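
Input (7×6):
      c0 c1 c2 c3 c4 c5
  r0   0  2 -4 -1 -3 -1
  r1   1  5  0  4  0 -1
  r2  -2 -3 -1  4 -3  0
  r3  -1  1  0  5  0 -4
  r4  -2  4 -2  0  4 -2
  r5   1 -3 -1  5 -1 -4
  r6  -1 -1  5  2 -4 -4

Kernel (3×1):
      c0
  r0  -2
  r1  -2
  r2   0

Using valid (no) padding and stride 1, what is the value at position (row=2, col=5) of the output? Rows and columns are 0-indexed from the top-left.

The receptive field on the input at this output position is [0 / -4 / -2]. Elementwise product with the kernel and sum: 0·-2 + -4·-2.

8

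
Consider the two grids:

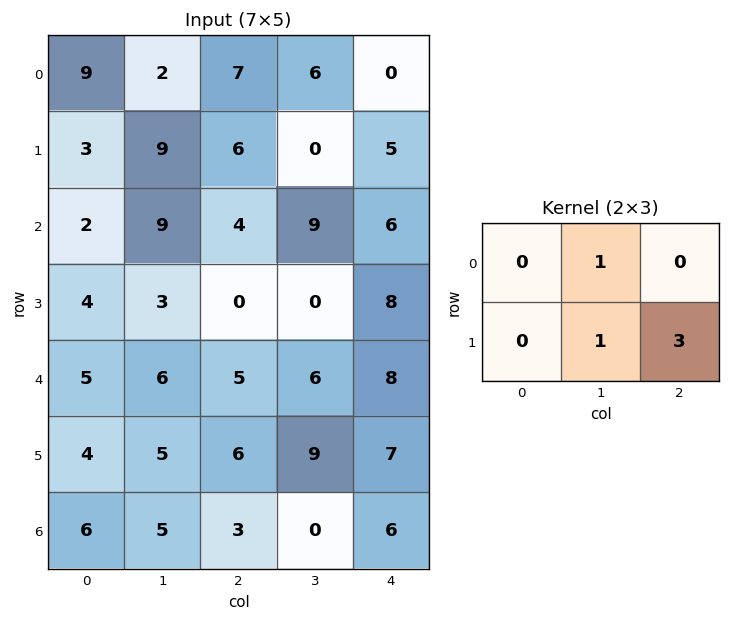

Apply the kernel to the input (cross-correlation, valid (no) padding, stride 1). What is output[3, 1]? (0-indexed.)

The receptive field on the input at this output position is [3 0 0 / 6 5 6]. Elementwise product with the kernel and sum: 0·1 + 5·1 + 6·3.

23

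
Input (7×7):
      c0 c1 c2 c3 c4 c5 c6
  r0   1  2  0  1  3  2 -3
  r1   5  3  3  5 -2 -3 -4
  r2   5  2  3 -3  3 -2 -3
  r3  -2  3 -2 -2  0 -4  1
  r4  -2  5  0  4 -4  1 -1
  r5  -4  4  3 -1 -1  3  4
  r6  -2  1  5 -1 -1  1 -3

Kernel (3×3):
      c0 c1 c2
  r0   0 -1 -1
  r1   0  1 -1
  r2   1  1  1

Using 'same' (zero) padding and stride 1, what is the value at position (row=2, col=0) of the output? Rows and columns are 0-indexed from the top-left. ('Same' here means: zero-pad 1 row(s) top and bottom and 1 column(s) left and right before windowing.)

The receptive field on the zero-padded input at this output position is [0 5 3 / 0 5 2 / 0 -2 3]. Elementwise product with the kernel and sum: 5·-1 + 3·-1 + 5·1 + 2·-1 + 0·1 + -2·1 + 3·1.

-4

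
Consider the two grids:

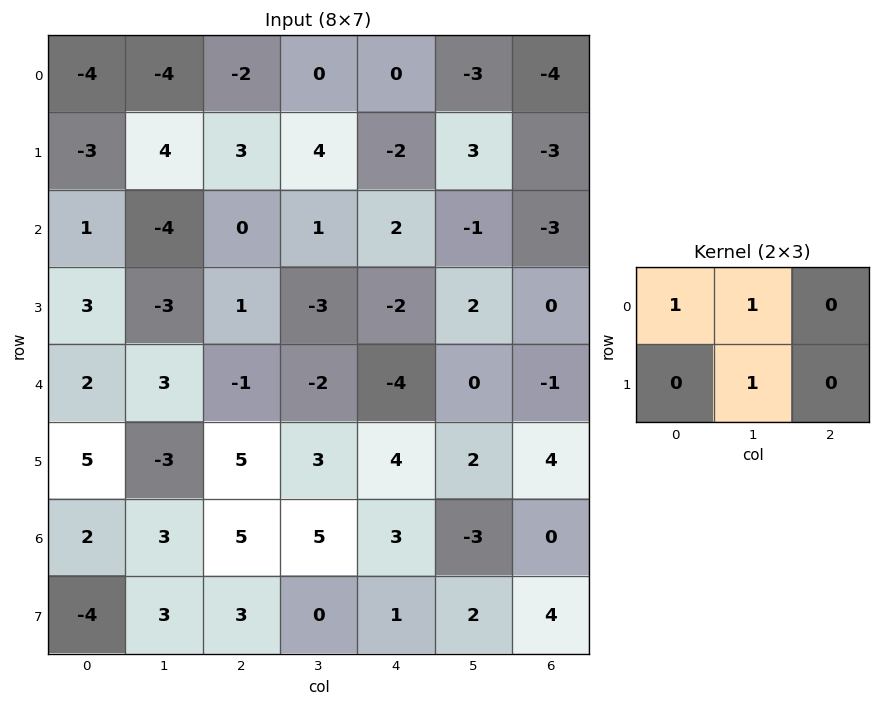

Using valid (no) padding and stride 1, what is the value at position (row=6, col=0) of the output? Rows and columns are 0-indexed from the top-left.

The receptive field on the input at this output position is [2 3 5 / -4 3 3]. Elementwise product with the kernel and sum: 2·1 + 3·1 + 3·1.

8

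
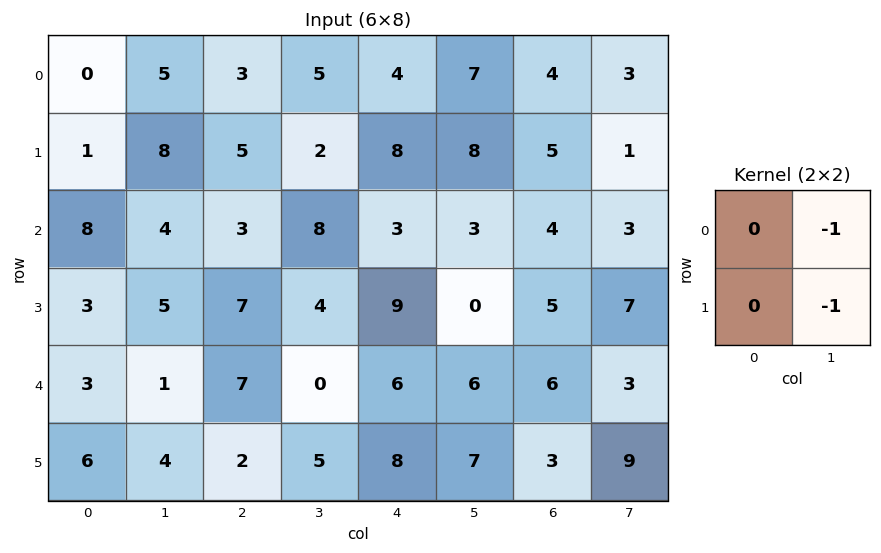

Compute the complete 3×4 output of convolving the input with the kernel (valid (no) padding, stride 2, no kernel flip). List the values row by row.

Output[0,0]: The receptive field on the input at this output position is [0 5 / 1 8]. Elementwise product with the kernel and sum: 5·-1 + 8·-1.
Output[0,1]: The receptive field on the input at this output position is [3 5 / 5 2]. Elementwise product with the kernel and sum: 5·-1 + 2·-1.

-13 -7 -15 -4
-9 -12 -3 -10
-5 -5 -13 -12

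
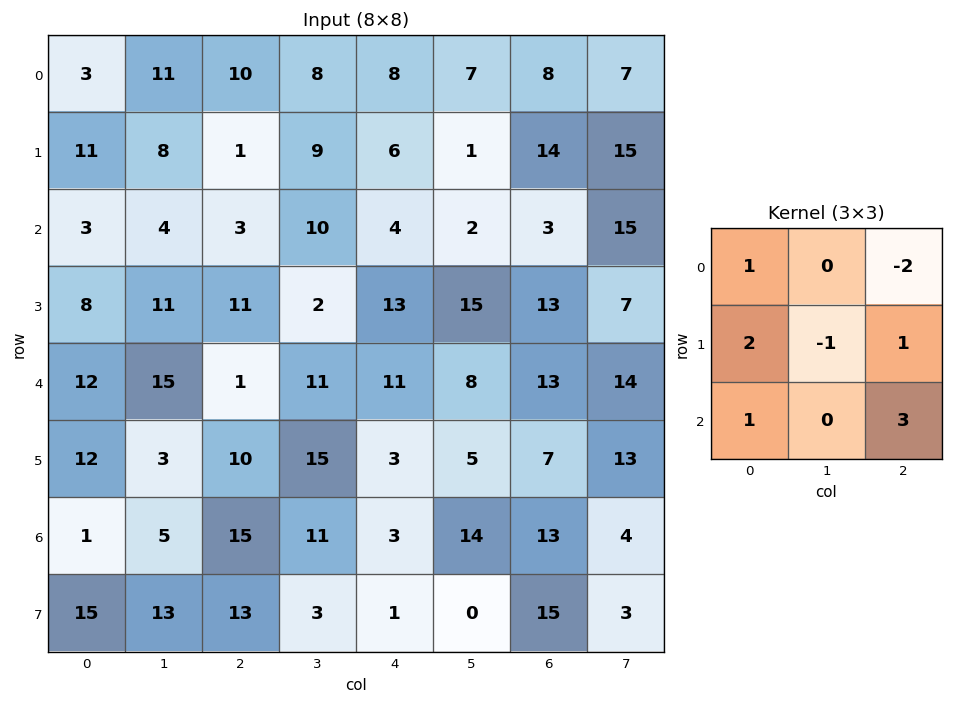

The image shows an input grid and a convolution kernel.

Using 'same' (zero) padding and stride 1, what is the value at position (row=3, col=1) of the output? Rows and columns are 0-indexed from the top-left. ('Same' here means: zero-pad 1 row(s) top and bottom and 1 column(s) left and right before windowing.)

28

The receptive field on the zero-padded input at this output position is [3 4 3 / 8 11 11 / 12 15 1]. Elementwise product with the kernel and sum: 3·1 + 3·-2 + 8·2 + 11·-1 + 11·1 + 12·1 + 1·3.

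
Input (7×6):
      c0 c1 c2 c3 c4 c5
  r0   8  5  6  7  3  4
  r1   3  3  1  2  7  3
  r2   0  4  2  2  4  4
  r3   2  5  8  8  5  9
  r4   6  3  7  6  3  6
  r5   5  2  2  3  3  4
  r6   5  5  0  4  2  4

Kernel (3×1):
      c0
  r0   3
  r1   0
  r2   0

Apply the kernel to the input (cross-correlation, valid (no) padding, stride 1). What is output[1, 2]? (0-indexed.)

3

The receptive field on the input at this output position is [1 / 2 / 8]. Elementwise product with the kernel and sum: 1·3.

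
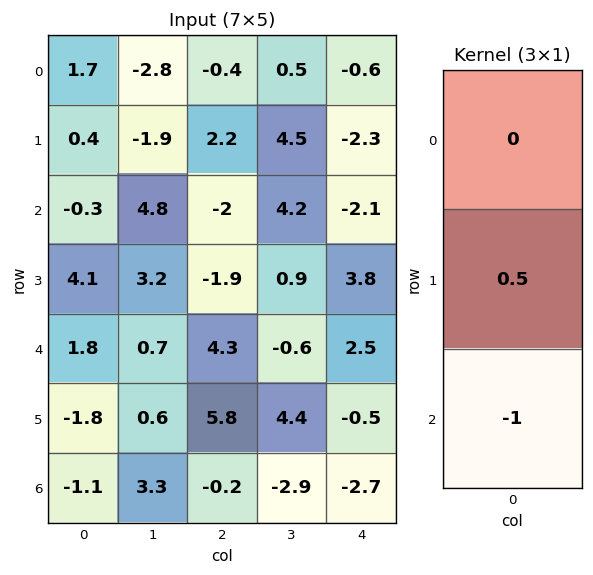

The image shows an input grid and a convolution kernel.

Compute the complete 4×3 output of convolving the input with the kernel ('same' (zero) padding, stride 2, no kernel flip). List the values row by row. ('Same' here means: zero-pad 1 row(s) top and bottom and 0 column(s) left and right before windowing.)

0.45 -2.4 2
-4.25 0.9 -4.85
2.7 -3.65 1.75
-0.55 -0.1 -1.35

Output[0,0]: The receptive field on the zero-padded input at this output position is [0 / 1.7 / 0.4]. Elementwise product with the kernel and sum: 1.7·0.5 + 0.4·-1.
Output[0,1]: The receptive field on the zero-padded input at this output position is [0 / -0.4 / 2.2]. Elementwise product with the kernel and sum: -0.4·0.5 + 2.2·-1.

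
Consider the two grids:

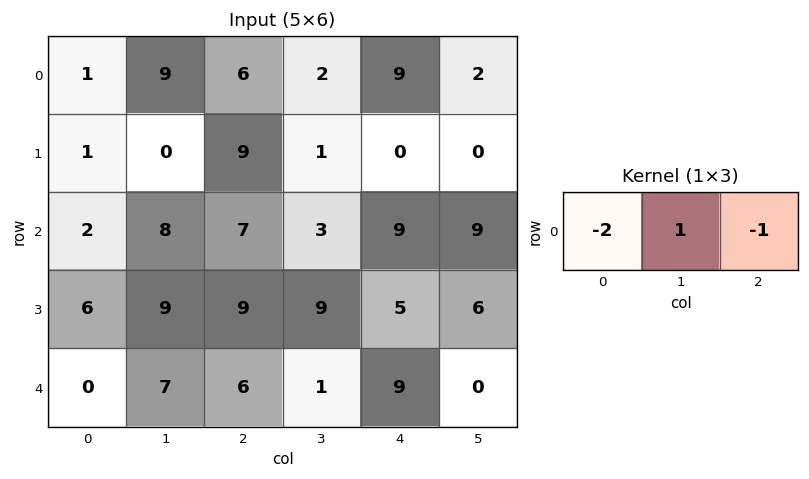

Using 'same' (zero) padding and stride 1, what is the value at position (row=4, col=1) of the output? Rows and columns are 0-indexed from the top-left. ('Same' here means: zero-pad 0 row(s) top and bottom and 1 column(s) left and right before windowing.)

1

The receptive field on the zero-padded input at this output position is [0 7 6]. Elementwise product with the kernel and sum: 0·-2 + 7·1 + 6·-1.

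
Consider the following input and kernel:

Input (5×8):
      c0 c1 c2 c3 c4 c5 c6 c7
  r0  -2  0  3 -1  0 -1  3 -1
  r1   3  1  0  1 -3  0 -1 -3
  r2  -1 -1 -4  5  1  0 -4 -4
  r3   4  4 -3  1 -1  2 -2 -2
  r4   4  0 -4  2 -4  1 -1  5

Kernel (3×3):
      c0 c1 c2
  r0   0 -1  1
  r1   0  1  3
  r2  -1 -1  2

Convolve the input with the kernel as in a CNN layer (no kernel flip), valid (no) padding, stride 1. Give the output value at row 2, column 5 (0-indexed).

The receptive field on the input at this output position is [0 -4 -4 / 2 -2 -2 / 1 -1 5]. Elementwise product with the kernel and sum: -4·-1 + -4·1 + -2·1 + -2·3 + 1·-1 + -1·-1 + 5·2.

2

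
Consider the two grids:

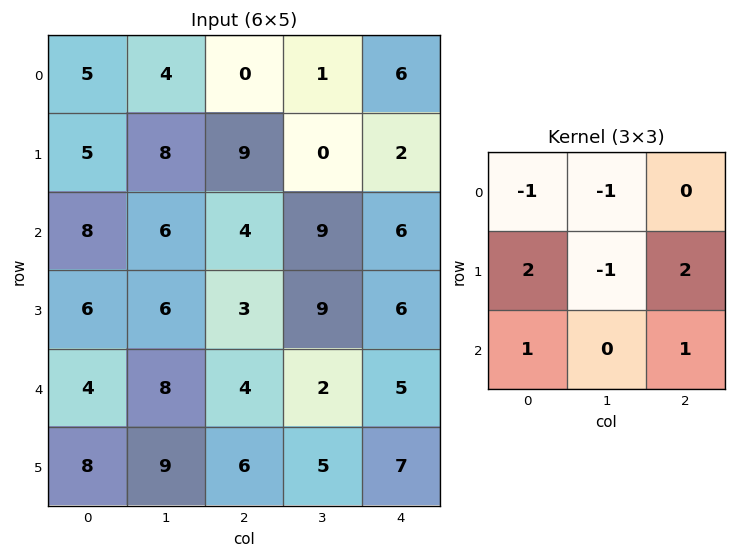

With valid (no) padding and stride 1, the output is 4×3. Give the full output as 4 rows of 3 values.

23 18 31
14 24 11
6 27 5
10 21 17

Output[0,0]: The receptive field on the input at this output position is [5 4 0 / 5 8 9 / 8 6 4]. Elementwise product with the kernel and sum: 5·-1 + 4·-1 + 5·2 + 8·-1 + 9·2 + 8·1 + 4·1.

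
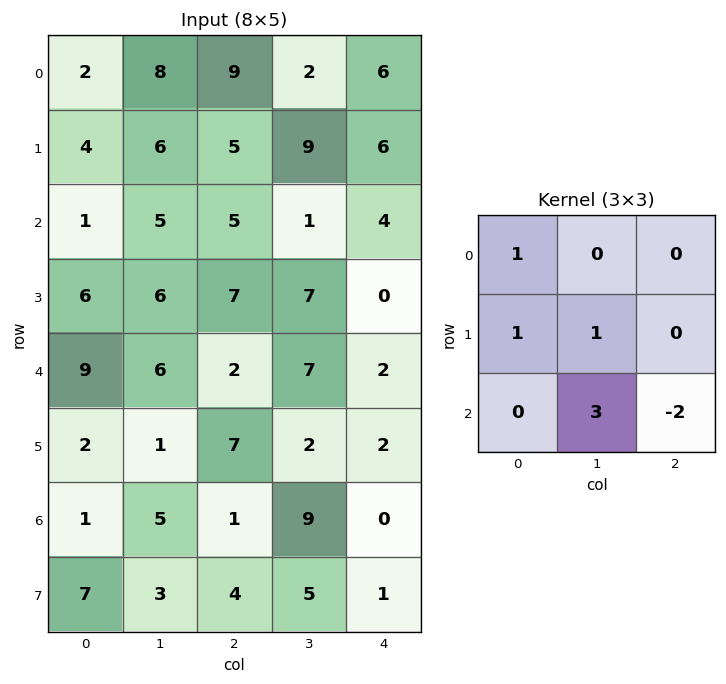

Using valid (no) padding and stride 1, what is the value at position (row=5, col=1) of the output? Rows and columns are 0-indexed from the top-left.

The receptive field on the input at this output position is [1 7 2 / 5 1 9 / 3 4 5]. Elementwise product with the kernel and sum: 1·1 + 5·1 + 1·1 + 4·3 + 5·-2.

9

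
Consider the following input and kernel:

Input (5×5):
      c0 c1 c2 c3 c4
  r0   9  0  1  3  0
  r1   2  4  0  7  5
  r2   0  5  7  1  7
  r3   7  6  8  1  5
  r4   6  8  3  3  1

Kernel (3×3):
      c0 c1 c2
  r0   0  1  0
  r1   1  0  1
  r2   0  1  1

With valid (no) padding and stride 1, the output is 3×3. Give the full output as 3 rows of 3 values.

Output[0,0]: The receptive field on the input at this output position is [9 0 1 / 2 4 0 / 0 5 7]. Elementwise product with the kernel and sum: 0·1 + 2·1 + 0·1 + 5·1 + 7·1.

14 20 16
25 15 27
31 20 18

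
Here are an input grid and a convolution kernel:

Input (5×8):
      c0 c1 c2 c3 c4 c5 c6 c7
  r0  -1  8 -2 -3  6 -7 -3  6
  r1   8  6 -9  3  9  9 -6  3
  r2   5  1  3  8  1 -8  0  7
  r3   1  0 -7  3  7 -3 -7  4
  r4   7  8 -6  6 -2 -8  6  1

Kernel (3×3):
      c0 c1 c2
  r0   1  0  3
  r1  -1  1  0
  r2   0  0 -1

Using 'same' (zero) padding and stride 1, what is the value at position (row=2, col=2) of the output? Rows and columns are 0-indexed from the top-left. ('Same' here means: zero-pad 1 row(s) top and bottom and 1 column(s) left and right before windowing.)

The receptive field on the zero-padded input at this output position is [6 -9 3 / 1 3 8 / 0 -7 3]. Elementwise product with the kernel and sum: 6·1 + 3·3 + 1·-1 + 3·1 + 3·-1.

14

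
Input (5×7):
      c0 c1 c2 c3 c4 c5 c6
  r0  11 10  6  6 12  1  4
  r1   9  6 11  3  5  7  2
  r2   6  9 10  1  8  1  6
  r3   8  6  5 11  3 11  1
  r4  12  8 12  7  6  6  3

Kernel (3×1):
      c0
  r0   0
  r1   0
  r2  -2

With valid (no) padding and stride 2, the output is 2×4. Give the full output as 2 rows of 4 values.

-12 -20 -16 -12
-24 -24 -12 -6

Output[0,0]: The receptive field on the input at this output position is [11 / 9 / 6]. Elementwise product with the kernel and sum: 6·-2.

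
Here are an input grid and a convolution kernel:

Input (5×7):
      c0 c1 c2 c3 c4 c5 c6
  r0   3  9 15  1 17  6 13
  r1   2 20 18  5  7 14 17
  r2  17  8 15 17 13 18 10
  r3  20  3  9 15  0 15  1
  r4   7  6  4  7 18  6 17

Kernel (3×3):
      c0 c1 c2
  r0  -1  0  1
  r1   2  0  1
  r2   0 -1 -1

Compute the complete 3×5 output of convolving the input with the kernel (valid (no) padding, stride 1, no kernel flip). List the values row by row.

11 5 15 -2 -1
53 -6 17 46 30
37 19 -9 22 -25

Output[0,0]: The receptive field on the input at this output position is [3 9 15 / 2 20 18 / 17 8 15]. Elementwise product with the kernel and sum: 3·-1 + 15·1 + 2·2 + 18·1 + 8·-1 + 15·-1.
Output[0,1]: The receptive field on the input at this output position is [9 15 1 / 20 18 5 / 8 15 17]. Elementwise product with the kernel and sum: 9·-1 + 1·1 + 20·2 + 5·1 + 15·-1 + 17·-1.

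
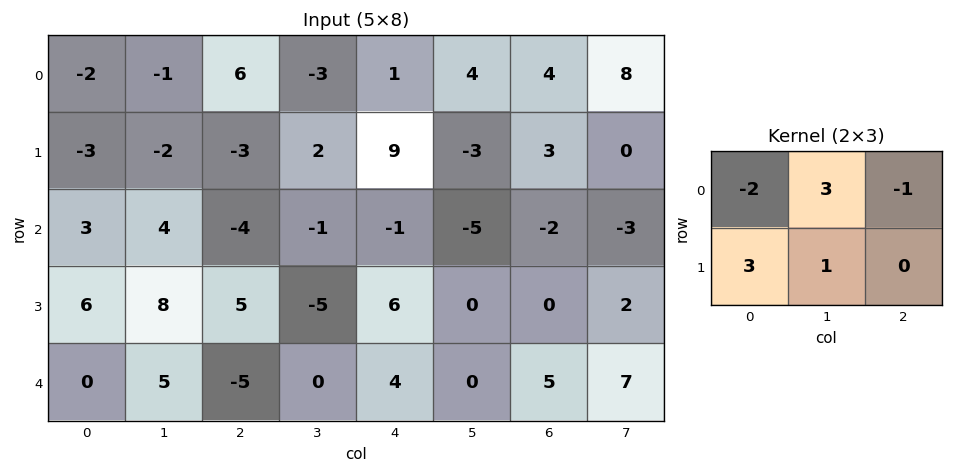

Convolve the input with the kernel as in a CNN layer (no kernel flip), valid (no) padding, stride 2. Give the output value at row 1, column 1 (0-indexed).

16

The receptive field on the input at this output position is [-4 -1 -1 / 5 -5 6]. Elementwise product with the kernel and sum: -4·-2 + -1·3 + -1·-1 + 5·3 + -5·1.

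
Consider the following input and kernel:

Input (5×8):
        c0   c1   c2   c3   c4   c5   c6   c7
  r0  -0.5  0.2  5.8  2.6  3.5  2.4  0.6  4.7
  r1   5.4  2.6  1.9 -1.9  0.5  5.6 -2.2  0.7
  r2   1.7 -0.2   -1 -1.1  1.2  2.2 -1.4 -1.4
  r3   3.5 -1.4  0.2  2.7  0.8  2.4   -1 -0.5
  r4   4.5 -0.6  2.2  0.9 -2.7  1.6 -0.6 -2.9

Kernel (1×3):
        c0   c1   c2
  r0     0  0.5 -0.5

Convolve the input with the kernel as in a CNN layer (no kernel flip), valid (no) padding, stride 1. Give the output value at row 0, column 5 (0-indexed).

-2.05

The receptive field on the input at this output position is [2.4 0.6 4.7]. Elementwise product with the kernel and sum: 0.6·0.5 + 4.7·-0.5.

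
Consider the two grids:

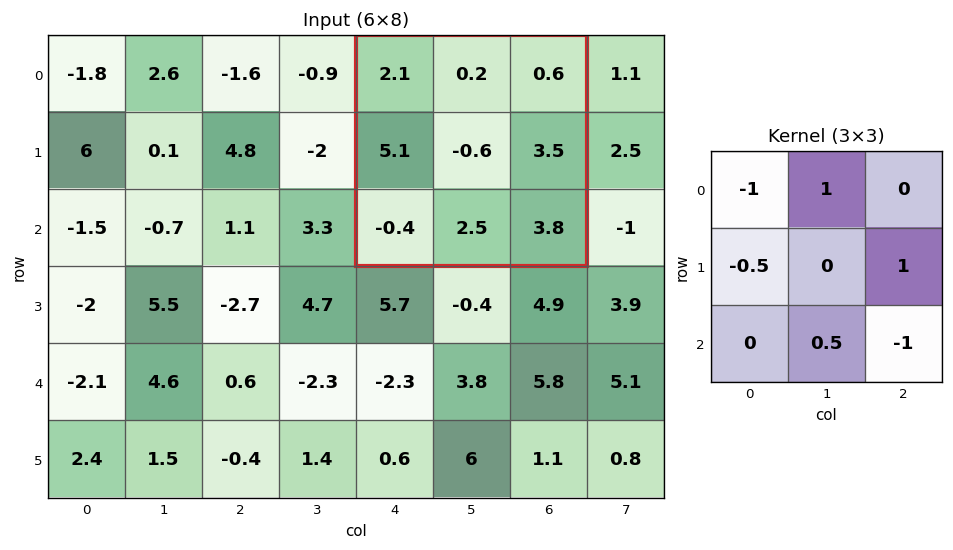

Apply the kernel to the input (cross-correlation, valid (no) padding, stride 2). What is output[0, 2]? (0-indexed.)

The receptive field on the input at this output position is [2.1 0.2 0.6 / 5.1 -0.6 3.5 / -0.4 2.5 3.8]. Elementwise product with the kernel and sum: 2.1·-1 + 0.2·1 + 5.1·-0.5 + 3.5·1 + 2.5·0.5 + 3.8·-1.

-3.5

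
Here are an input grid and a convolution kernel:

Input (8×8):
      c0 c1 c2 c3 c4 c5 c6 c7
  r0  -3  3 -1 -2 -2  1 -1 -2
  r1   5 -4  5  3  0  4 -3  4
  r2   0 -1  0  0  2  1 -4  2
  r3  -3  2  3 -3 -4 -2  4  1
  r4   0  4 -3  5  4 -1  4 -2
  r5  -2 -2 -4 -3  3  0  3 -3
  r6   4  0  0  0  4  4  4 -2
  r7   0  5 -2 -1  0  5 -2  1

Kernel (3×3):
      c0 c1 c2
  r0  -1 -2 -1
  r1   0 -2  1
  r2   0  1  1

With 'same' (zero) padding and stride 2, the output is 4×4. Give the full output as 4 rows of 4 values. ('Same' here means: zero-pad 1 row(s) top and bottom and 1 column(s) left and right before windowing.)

Output[0,0]: The receptive field on the zero-padded input at this output position is [0 0 0 / 0 -3 3 / 0 5 -4]. Elementwise product with the kernel and sum: 0·-1 + 0·-2 + 0·-1 + -3·-2 + 3·1 + 5·1 + -4·1.
Output[0,1]: The receptive field on the zero-padded input at this output position is [0 0 0 / 3 -1 -2 / -4 5 3]. Elementwise product with the kernel and sum: 0·-1 + 0·-2 + 0·-1 + -1·-2 + -2·1 + 5·1 + 3·1.

10 8 9 1
-8 -9 -16 13
4 -1 7 -17
3 10 -2 -14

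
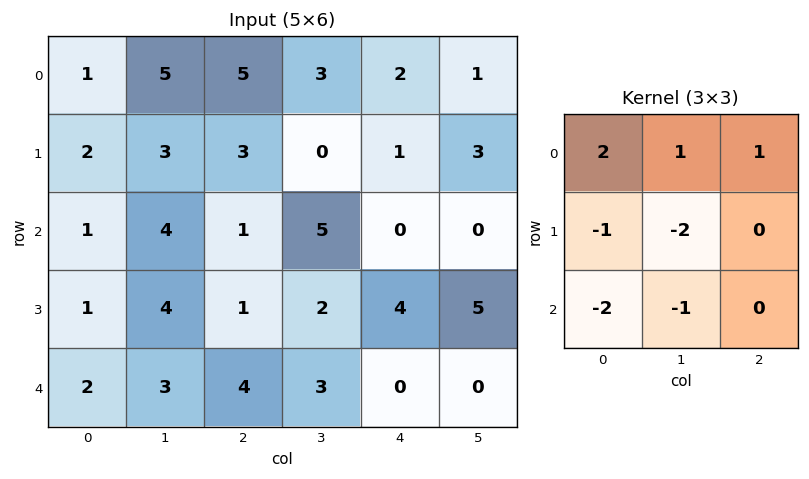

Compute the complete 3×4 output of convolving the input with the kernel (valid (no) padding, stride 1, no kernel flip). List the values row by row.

Output[0,0]: The receptive field on the input at this output position is [1 5 5 / 2 3 3 / 1 4 1]. Elementwise product with the kernel and sum: 1·2 + 5·1 + 5·1 + 2·-1 + 3·-2 + 1·-2 + 4·-1.

-2 0 5 -3
-5 -6 -8 -9
-9 -2 -9 -6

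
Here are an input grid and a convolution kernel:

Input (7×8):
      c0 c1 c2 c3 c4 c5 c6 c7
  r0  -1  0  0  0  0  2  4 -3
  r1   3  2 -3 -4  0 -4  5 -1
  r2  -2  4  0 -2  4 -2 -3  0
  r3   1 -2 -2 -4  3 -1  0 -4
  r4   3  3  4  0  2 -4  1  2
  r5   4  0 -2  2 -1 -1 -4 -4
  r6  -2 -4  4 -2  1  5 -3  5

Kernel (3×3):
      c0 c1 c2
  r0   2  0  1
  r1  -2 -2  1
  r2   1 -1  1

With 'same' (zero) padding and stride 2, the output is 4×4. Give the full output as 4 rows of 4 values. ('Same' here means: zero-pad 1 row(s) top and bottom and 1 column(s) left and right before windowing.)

1 1 -6 -25
7 -14 -26 -4
-9 -18 -15 1
0 0 10 -5

Output[0,0]: The receptive field on the zero-padded input at this output position is [0 0 0 / 0 -1 0 / 0 3 2]. Elementwise product with the kernel and sum: 0·2 + 0·1 + 0·-2 + -1·-2 + 0·1 + 0·1 + 3·-1 + 2·1.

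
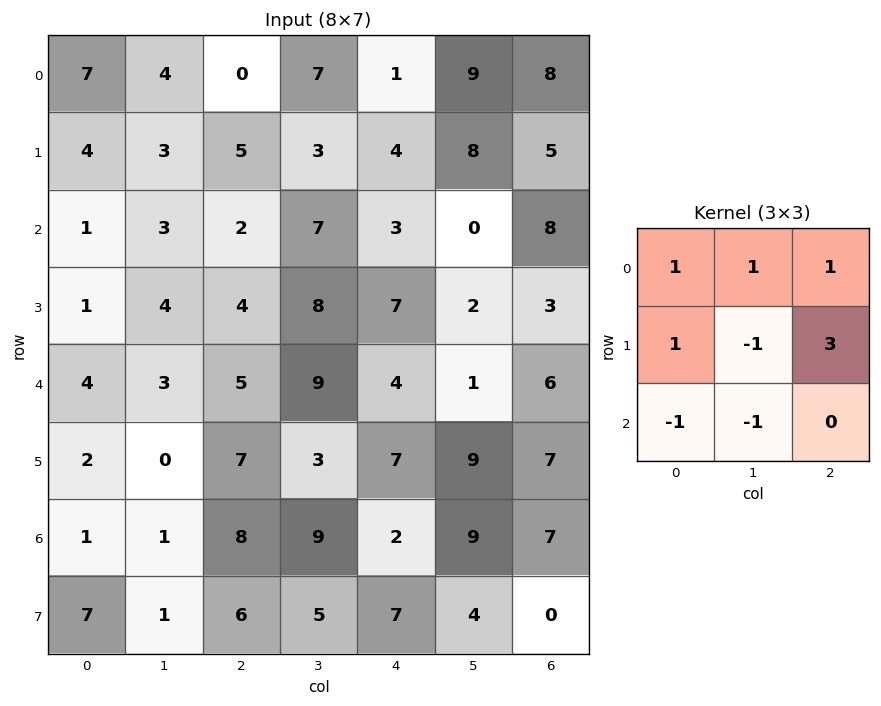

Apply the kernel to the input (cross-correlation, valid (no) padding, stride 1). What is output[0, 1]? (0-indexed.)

The receptive field on the input at this output position is [4 0 7 / 3 5 3 / 3 2 7]. Elementwise product with the kernel and sum: 4·1 + 0·1 + 7·1 + 3·1 + 5·-1 + 3·3 + 3·-1 + 2·-1.

13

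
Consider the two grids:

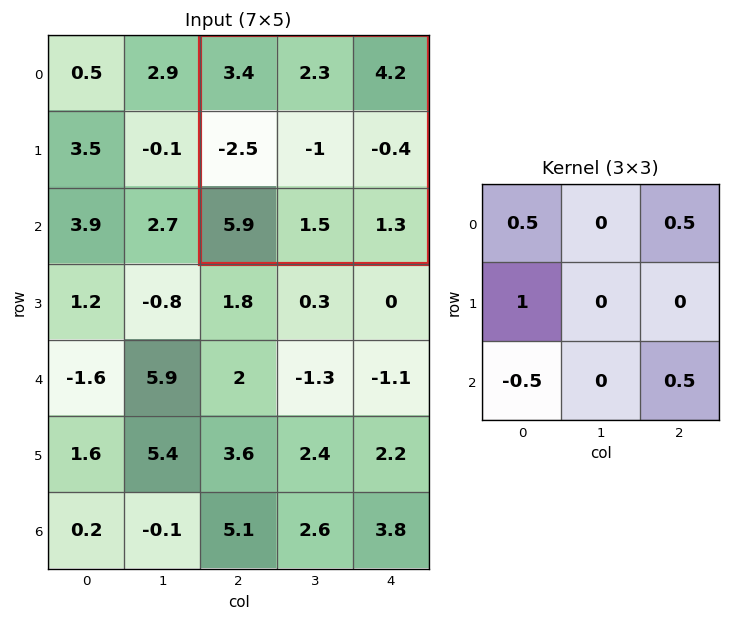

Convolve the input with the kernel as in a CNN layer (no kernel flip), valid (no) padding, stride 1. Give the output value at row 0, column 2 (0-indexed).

-1

The receptive field on the input at this output position is [3.4 2.3 4.2 / -2.5 -1 -0.4 / 5.9 1.5 1.3]. Elementwise product with the kernel and sum: 3.4·0.5 + 4.2·0.5 + -2.5·1 + 5.9·-0.5 + 1.3·0.5.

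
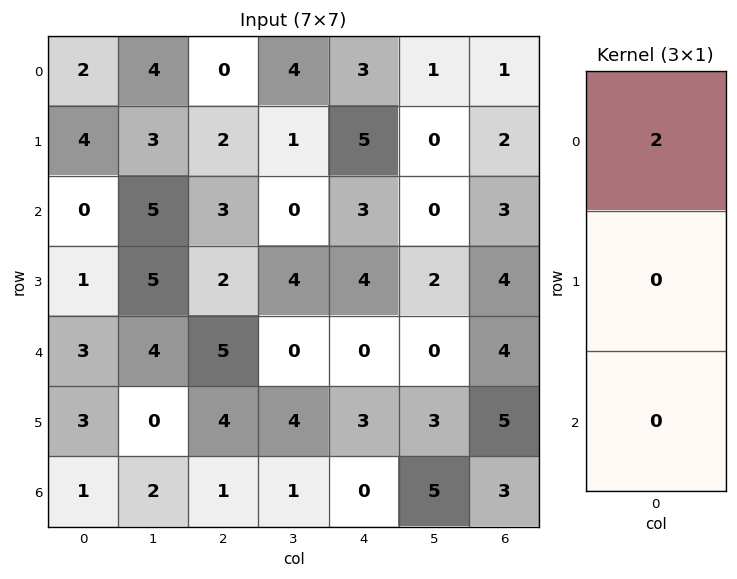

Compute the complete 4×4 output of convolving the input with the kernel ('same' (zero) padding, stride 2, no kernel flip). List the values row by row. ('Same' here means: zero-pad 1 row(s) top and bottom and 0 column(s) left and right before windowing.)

0 0 0 0
8 4 10 4
2 4 8 8
6 8 6 10

Output[0,0]: The receptive field on the zero-padded input at this output position is [0 / 2 / 4]. Elementwise product with the kernel and sum: 0·2.
Output[0,1]: The receptive field on the zero-padded input at this output position is [0 / 0 / 2]. Elementwise product with the kernel and sum: 0·2.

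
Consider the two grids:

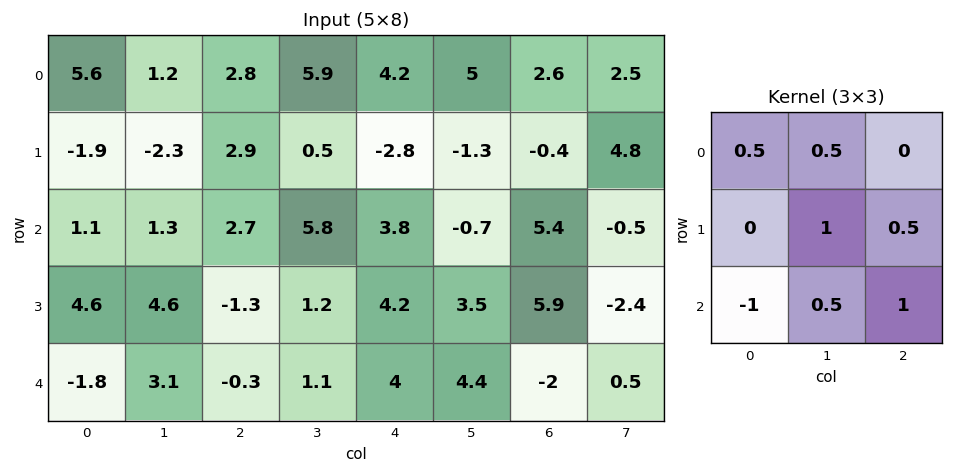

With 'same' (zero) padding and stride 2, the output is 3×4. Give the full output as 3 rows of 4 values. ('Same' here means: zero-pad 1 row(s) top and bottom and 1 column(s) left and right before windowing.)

Output[0,0]: The receptive field on the zero-padded input at this output position is [0 0 0 / 0 5.6 1.2 / 0 -1.9 -2.3]. Elementwise product with the kernel and sum: 0·0.5 + 0·0.5 + 5.6·1 + 1.2·0.5 + 0·-1 + -1.9·0.5 + -2.3·1.
Output[0,1]: The receptive field on the zero-padded input at this output position is [0 0 0 / 1.2 2.8 5.9 / -2.3 2.9 0.5]. Elementwise product with the kernel and sum: 0·0.5 + 0·0.5 + 2.8·1 + 5.9·0.5 + -2.3·-1 + 2.9·0.5 + 0.5·1.

2.95 10 3.5 9.75
7.7 1.85 6.7 1.35
2.05 1.9 8.9 2.95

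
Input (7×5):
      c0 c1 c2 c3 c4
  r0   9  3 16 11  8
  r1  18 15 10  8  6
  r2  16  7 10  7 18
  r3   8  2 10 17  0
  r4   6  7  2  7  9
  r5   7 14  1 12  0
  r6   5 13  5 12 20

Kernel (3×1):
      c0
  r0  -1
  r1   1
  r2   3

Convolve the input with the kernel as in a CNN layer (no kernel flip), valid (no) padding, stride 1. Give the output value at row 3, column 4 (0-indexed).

9

The receptive field on the input at this output position is [0 / 9 / 0]. Elementwise product with the kernel and sum: 0·-1 + 9·1 + 0·3.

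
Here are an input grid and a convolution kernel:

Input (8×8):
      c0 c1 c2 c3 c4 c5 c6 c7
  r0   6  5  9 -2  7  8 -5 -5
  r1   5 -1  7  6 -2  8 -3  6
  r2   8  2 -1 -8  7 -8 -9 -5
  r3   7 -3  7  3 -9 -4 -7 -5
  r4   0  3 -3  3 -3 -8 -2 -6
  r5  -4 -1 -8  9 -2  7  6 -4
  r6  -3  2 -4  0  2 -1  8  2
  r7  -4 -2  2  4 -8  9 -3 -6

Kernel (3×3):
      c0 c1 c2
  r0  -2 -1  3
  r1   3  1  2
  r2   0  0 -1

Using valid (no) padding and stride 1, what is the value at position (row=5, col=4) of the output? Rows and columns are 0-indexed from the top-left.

The receptive field on the input at this output position is [-2 7 6 / 2 -1 8 / -8 9 -3]. Elementwise product with the kernel and sum: -2·-2 + 7·-1 + 6·3 + 2·3 + -1·1 + 8·2 + -3·-1.

39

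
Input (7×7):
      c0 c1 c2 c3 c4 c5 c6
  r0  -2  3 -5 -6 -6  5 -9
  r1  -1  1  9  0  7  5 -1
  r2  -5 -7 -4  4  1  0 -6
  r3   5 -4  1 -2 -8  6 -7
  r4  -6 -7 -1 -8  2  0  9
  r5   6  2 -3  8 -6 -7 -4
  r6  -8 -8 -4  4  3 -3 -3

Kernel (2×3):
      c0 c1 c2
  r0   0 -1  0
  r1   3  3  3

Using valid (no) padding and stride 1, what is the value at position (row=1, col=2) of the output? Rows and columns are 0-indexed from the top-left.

3

The receptive field on the input at this output position is [9 0 7 / -4 4 1]. Elementwise product with the kernel and sum: 0·-1 + -4·3 + 4·3 + 1·3.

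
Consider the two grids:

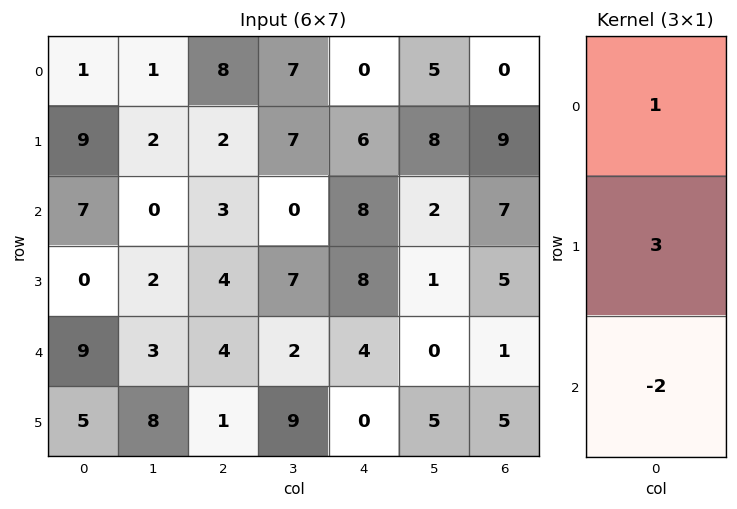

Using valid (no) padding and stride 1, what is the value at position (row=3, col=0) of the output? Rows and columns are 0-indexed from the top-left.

17

The receptive field on the input at this output position is [0 / 9 / 5]. Elementwise product with the kernel and sum: 0·1 + 9·3 + 5·-2.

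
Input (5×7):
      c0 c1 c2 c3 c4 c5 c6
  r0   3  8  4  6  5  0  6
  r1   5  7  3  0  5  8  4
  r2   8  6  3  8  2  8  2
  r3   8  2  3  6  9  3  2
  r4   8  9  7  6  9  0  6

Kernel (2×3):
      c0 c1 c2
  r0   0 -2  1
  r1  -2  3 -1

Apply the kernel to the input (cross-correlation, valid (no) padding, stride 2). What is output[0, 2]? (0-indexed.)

16

The receptive field on the input at this output position is [5 0 6 / 5 8 4]. Elementwise product with the kernel and sum: 0·-2 + 6·1 + 5·-2 + 8·3 + 4·-1.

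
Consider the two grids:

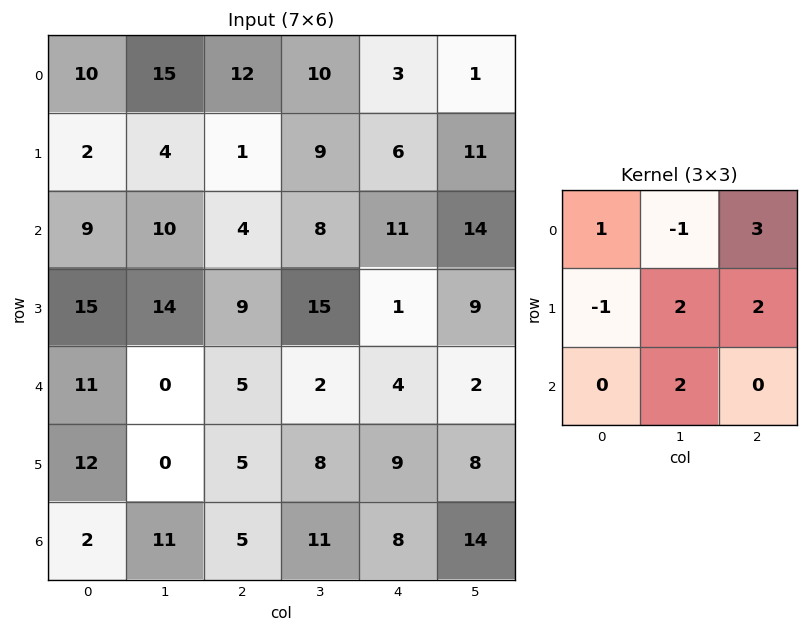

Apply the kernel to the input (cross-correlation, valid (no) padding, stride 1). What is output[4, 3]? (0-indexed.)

46

The receptive field on the input at this output position is [2 4 2 / 8 9 8 / 11 8 14]. Elementwise product with the kernel and sum: 2·1 + 4·-1 + 2·3 + 8·-1 + 9·2 + 8·2 + 8·2.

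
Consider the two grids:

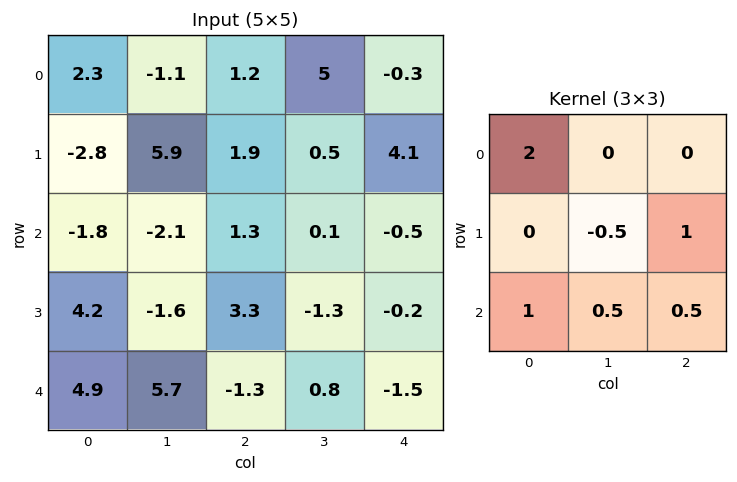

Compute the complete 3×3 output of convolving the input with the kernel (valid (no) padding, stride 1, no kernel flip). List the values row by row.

1.35 -4.05 7.35
1.8 10.65 5.8
7.6 -1.7 1.4

Output[0,0]: The receptive field on the input at this output position is [2.3 -1.1 1.2 / -2.8 5.9 1.9 / -1.8 -2.1 1.3]. Elementwise product with the kernel and sum: 2.3·2 + 5.9·-0.5 + 1.9·1 + -1.8·1 + -2.1·0.5 + 1.3·0.5.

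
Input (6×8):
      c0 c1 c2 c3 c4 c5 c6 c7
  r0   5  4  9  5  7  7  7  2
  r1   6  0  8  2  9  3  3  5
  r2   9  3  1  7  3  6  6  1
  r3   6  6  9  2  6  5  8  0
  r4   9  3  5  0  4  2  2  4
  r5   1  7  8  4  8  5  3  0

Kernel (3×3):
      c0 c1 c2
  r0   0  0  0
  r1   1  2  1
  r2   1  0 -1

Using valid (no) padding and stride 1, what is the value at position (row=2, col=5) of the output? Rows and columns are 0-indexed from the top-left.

The receptive field on the input at this output position is [6 6 1 / 5 8 0 / 2 2 4]. Elementwise product with the kernel and sum: 5·1 + 8·2 + 0·1 + 2·1 + 4·-1.

19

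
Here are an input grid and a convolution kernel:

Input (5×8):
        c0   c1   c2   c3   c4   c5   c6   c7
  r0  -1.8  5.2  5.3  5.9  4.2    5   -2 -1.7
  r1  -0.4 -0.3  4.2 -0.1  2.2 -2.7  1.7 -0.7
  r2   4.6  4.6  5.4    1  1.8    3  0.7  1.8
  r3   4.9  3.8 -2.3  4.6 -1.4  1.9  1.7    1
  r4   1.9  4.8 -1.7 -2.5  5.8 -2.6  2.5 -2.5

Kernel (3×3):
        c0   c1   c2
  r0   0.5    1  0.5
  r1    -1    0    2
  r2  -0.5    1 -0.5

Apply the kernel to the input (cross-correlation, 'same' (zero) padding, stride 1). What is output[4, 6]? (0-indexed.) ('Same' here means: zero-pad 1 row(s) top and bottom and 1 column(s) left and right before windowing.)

The receptive field on the zero-padded input at this output position is [1.9 1.7 1 / -2.6 2.5 -2.5 / 0 0 0]. Elementwise product with the kernel and sum: 1.9·0.5 + 1.7·1 + 1·0.5 + -2.6·-1 + -2.5·2 + 0·-0.5 + 0·1 + 0·-0.5.

0.75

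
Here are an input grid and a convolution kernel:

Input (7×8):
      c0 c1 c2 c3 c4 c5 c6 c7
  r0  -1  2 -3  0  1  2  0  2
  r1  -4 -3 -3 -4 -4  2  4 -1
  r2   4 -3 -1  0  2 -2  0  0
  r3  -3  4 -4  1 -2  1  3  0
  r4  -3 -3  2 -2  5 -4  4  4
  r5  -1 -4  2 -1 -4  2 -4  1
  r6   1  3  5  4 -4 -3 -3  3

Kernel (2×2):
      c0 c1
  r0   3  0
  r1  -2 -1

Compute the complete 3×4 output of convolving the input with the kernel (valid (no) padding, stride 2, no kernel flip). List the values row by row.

8 1 9 -7
14 4 9 -6
-3 3 21 19

Output[0,0]: The receptive field on the input at this output position is [-1 2 / -4 -3]. Elementwise product with the kernel and sum: -1·3 + -4·-2 + -3·-1.
Output[0,1]: The receptive field on the input at this output position is [-3 0 / -3 -4]. Elementwise product with the kernel and sum: -3·3 + -3·-2 + -4·-1.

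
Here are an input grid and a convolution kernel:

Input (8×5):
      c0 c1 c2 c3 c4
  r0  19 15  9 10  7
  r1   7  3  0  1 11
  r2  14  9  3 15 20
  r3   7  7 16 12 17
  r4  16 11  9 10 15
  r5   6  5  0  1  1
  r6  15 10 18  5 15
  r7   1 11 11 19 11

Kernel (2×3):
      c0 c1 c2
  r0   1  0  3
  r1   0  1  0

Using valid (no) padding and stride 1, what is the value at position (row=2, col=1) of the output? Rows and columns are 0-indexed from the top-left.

The receptive field on the input at this output position is [9 3 15 / 7 16 12]. Elementwise product with the kernel and sum: 9·1 + 15·3 + 16·1.

70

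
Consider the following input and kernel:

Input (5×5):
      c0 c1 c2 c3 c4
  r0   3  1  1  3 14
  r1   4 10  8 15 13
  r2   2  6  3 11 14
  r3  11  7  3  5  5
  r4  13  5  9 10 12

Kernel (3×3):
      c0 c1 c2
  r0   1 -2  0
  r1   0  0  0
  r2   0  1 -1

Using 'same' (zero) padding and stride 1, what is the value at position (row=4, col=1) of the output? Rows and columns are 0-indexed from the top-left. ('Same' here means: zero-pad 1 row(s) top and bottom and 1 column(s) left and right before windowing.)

-3

The receptive field on the zero-padded input at this output position is [11 7 3 / 13 5 9 / 0 0 0]. Elementwise product with the kernel and sum: 11·1 + 7·-2 + 0·1 + 0·-1.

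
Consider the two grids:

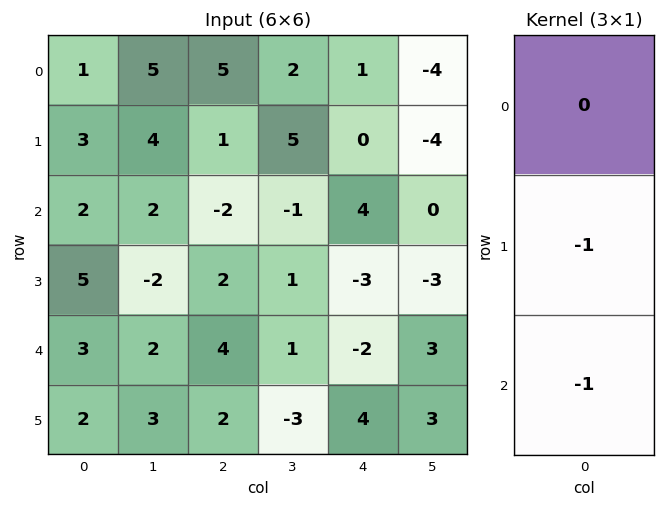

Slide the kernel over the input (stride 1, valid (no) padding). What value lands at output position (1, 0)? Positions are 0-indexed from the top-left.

The receptive field on the input at this output position is [3 / 2 / 5]. Elementwise product with the kernel and sum: 2·-1 + 5·-1.

-7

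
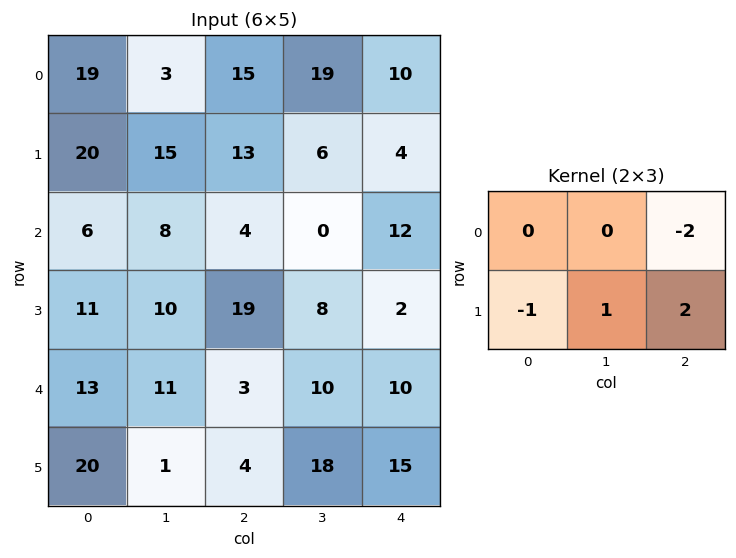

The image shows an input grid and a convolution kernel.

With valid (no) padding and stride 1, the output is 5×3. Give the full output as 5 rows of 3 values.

-9 -28 -19
-16 -16 12
29 25 -31
-34 -4 23
-17 19 24

Output[0,0]: The receptive field on the input at this output position is [19 3 15 / 20 15 13]. Elementwise product with the kernel and sum: 15·-2 + 20·-1 + 15·1 + 13·2.
Output[0,1]: The receptive field on the input at this output position is [3 15 19 / 15 13 6]. Elementwise product with the kernel and sum: 19·-2 + 15·-1 + 13·1 + 6·2.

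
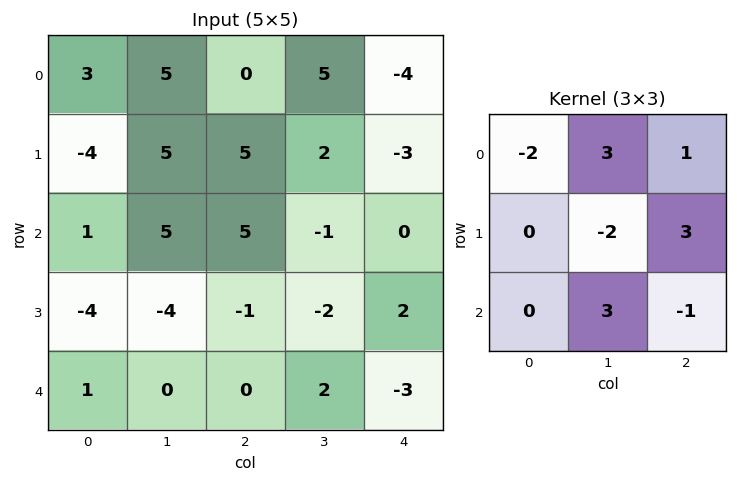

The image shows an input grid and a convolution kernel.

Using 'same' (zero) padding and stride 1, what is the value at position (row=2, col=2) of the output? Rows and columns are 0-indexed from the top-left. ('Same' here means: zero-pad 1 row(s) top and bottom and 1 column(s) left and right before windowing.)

-7

The receptive field on the zero-padded input at this output position is [5 5 2 / 5 5 -1 / -4 -1 -2]. Elementwise product with the kernel and sum: 5·-2 + 5·3 + 2·1 + 5·-2 + -1·3 + -1·3 + -2·-1.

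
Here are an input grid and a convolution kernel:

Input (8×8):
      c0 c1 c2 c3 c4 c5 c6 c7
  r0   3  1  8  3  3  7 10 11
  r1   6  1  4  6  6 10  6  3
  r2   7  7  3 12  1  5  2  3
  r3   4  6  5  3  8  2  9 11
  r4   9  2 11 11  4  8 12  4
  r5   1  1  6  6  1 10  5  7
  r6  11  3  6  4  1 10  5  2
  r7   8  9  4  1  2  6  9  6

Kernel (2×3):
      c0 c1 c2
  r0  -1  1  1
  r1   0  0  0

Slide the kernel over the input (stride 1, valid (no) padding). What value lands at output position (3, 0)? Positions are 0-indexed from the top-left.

The receptive field on the input at this output position is [4 6 5 / 9 2 11]. Elementwise product with the kernel and sum: 4·-1 + 6·1 + 5·1.

7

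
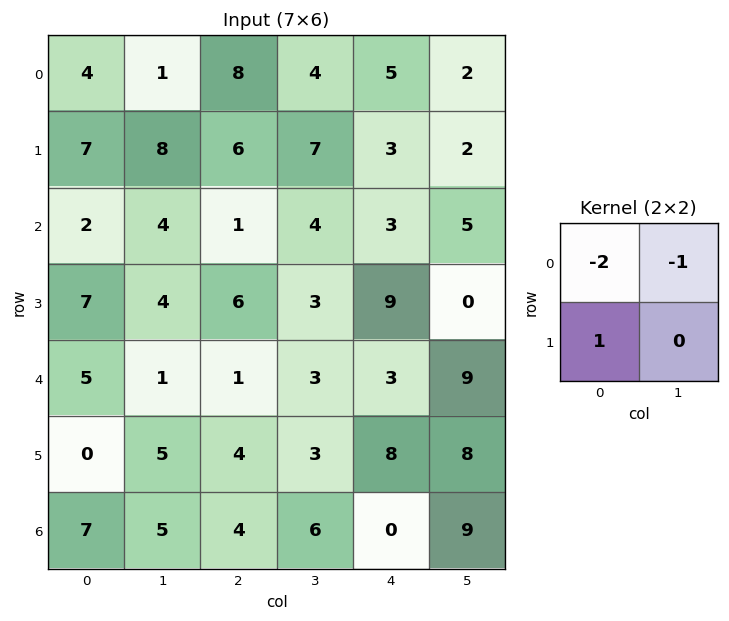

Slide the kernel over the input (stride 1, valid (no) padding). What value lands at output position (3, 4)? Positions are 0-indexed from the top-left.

-15

The receptive field on the input at this output position is [9 0 / 3 9]. Elementwise product with the kernel and sum: 9·-2 + 0·-1 + 3·1.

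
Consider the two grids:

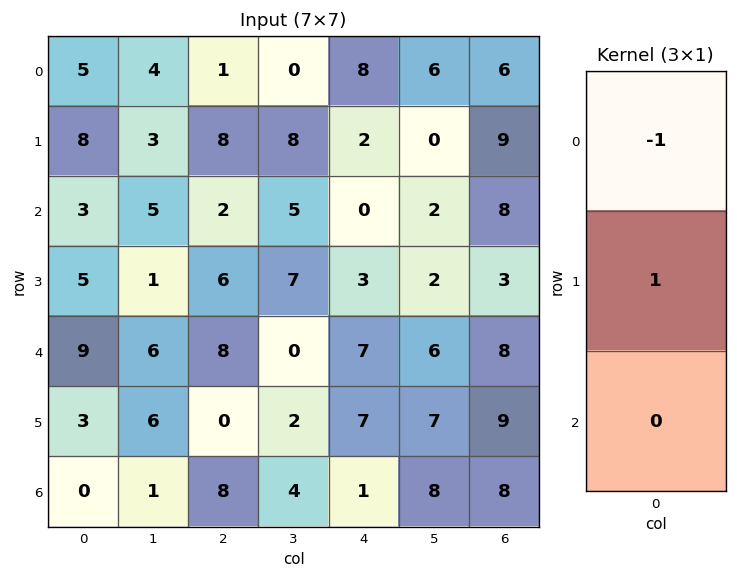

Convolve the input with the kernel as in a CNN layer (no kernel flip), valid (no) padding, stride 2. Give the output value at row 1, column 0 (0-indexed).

2

The receptive field on the input at this output position is [3 / 5 / 9]. Elementwise product with the kernel and sum: 3·-1 + 5·1.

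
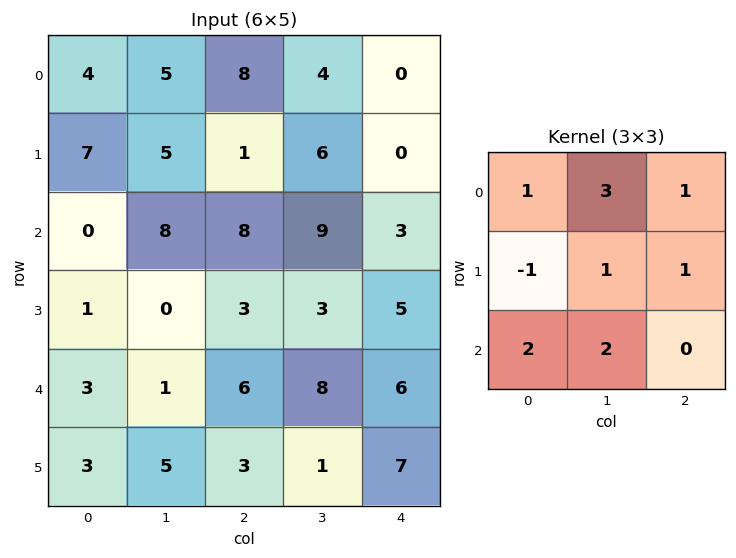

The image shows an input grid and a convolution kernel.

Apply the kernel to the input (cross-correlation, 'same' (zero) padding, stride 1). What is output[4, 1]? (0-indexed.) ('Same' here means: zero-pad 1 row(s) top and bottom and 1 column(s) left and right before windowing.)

24

The receptive field on the zero-padded input at this output position is [1 0 3 / 3 1 6 / 3 5 3]. Elementwise product with the kernel and sum: 1·1 + 0·3 + 3·1 + 3·-1 + 1·1 + 6·1 + 3·2 + 5·2.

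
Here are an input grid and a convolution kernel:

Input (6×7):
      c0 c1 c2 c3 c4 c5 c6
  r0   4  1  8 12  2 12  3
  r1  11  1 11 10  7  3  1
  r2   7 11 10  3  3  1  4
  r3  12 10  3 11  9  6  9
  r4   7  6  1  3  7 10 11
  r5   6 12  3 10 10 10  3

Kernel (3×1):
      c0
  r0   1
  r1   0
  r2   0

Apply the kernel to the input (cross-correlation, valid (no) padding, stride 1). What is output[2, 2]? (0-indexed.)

10

The receptive field on the input at this output position is [10 / 3 / 1]. Elementwise product with the kernel and sum: 10·1.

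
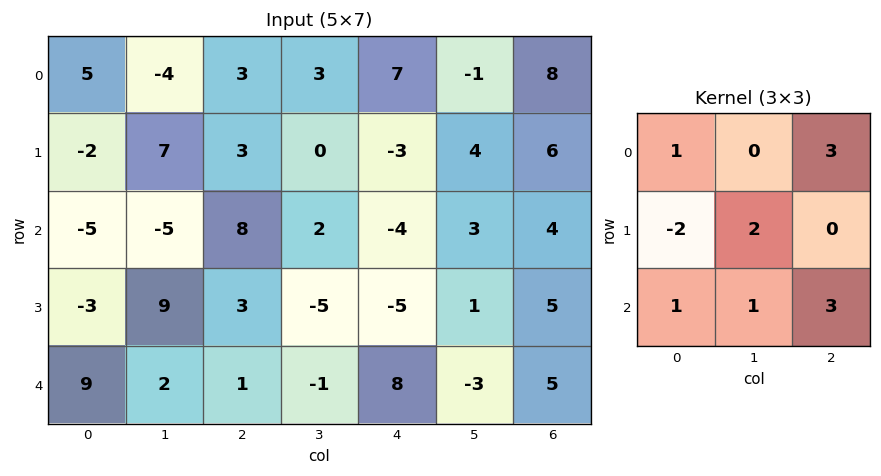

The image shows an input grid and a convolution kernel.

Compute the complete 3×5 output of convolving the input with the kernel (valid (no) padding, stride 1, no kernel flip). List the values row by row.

46 6 16 1 56
22 30 -35 -7 40
57 -11 4 9 40

Output[0,0]: The receptive field on the input at this output position is [5 -4 3 / -2 7 3 / -5 -5 8]. Elementwise product with the kernel and sum: 5·1 + 3·3 + -2·-2 + 7·2 + -5·1 + -5·1 + 8·3.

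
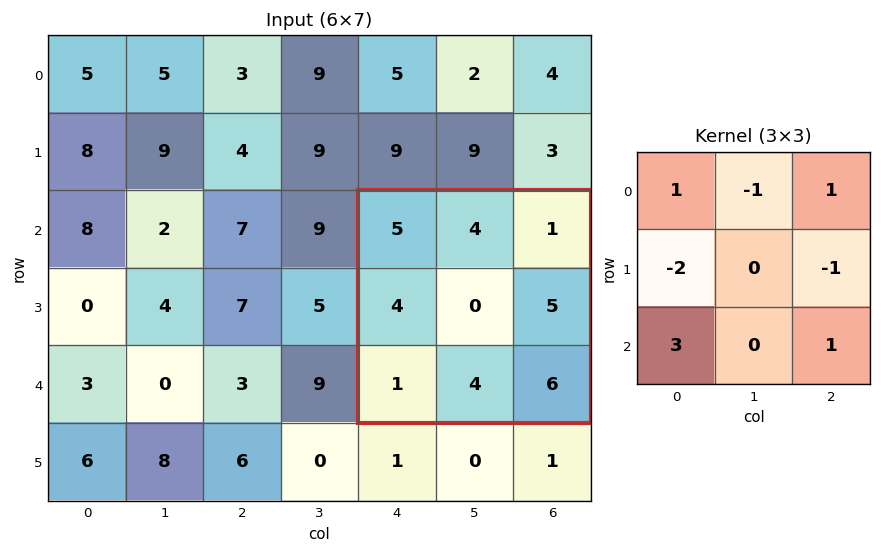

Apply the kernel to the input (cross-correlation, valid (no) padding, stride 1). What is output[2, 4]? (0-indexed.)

The receptive field on the input at this output position is [5 4 1 / 4 0 5 / 1 4 6]. Elementwise product with the kernel and sum: 5·1 + 4·-1 + 1·1 + 4·-2 + 5·-1 + 1·3 + 6·1.

-2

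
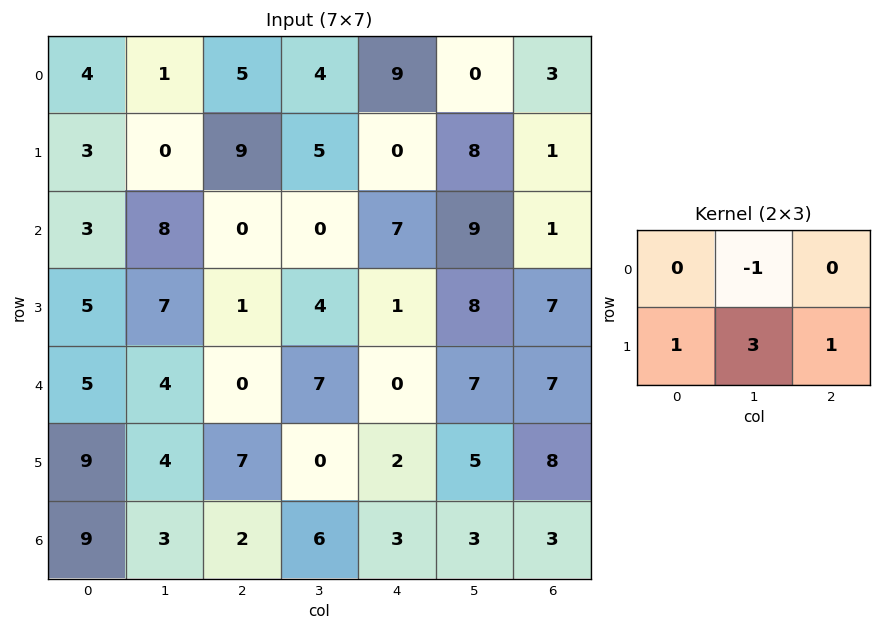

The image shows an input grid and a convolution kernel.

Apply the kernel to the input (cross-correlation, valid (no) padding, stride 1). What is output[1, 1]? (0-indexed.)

The receptive field on the input at this output position is [0 9 5 / 8 0 0]. Elementwise product with the kernel and sum: 9·-1 + 8·1 + 0·3 + 0·1.

-1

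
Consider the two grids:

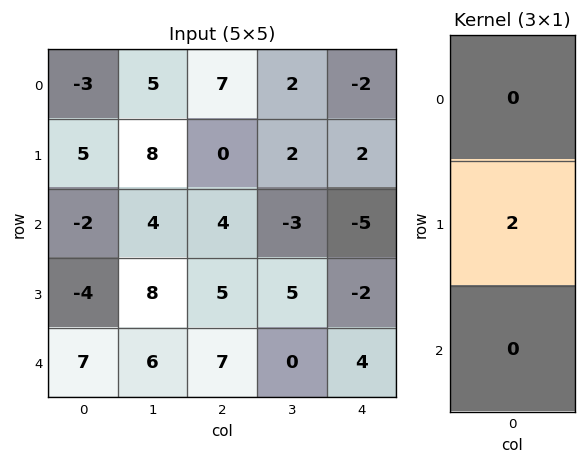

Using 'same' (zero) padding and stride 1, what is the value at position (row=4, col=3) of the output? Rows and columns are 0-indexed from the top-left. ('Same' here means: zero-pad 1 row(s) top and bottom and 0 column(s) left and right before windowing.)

0

The receptive field on the zero-padded input at this output position is [5 / 0 / 0]. Elementwise product with the kernel and sum: 0·2.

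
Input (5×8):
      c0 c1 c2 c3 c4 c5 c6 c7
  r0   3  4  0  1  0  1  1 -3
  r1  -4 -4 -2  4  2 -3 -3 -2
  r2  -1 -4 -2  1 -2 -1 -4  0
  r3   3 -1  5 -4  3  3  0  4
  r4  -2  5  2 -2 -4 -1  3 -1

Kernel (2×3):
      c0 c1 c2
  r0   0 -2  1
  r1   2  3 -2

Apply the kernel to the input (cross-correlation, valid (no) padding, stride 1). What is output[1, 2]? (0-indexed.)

-3

The receptive field on the input at this output position is [-2 4 2 / -2 1 -2]. Elementwise product with the kernel and sum: 4·-2 + 2·1 + -2·2 + 1·3 + -2·-2.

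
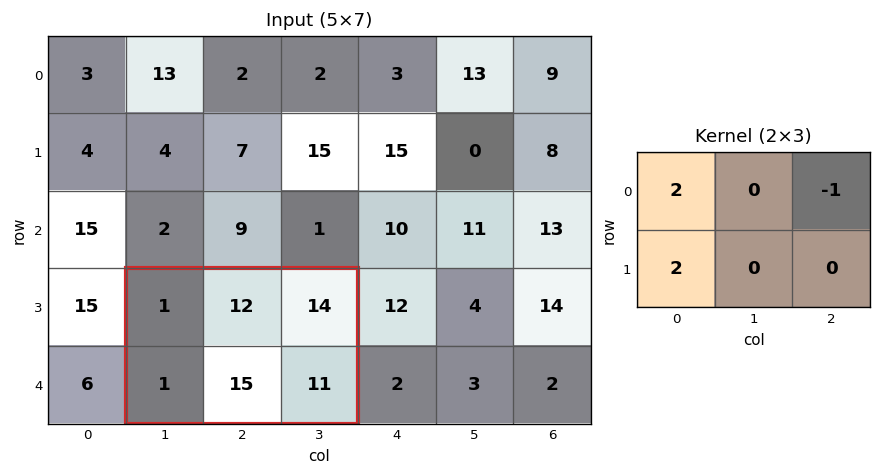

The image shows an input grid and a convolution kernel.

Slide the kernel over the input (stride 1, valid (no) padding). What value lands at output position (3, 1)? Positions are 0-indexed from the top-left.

-10

The receptive field on the input at this output position is [1 12 14 / 1 15 11]. Elementwise product with the kernel and sum: 1·2 + 14·-1 + 1·2.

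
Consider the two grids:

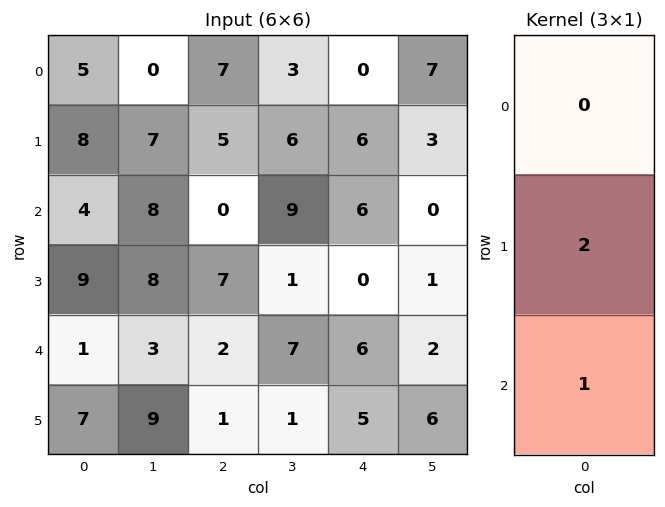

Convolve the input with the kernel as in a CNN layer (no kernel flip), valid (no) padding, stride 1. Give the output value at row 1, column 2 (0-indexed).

7

The receptive field on the input at this output position is [5 / 0 / 7]. Elementwise product with the kernel and sum: 0·2 + 7·1.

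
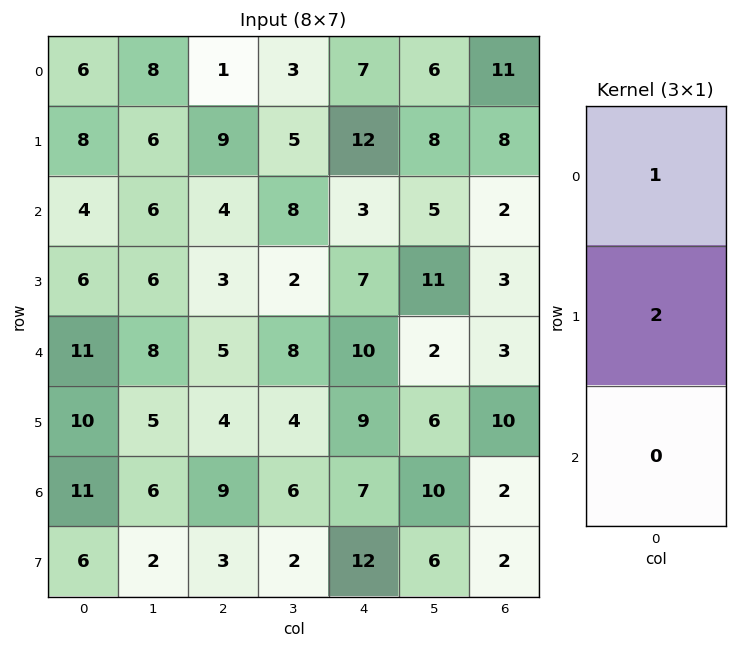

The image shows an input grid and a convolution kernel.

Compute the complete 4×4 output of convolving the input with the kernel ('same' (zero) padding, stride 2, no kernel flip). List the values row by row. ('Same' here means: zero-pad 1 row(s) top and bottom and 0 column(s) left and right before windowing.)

Output[0,0]: The receptive field on the zero-padded input at this output position is [0 / 6 / 8]. Elementwise product with the kernel and sum: 0·1 + 6·2.
Output[0,1]: The receptive field on the zero-padded input at this output position is [0 / 1 / 9]. Elementwise product with the kernel and sum: 0·1 + 1·2.

12 2 14 22
16 17 18 12
28 13 27 9
32 22 23 14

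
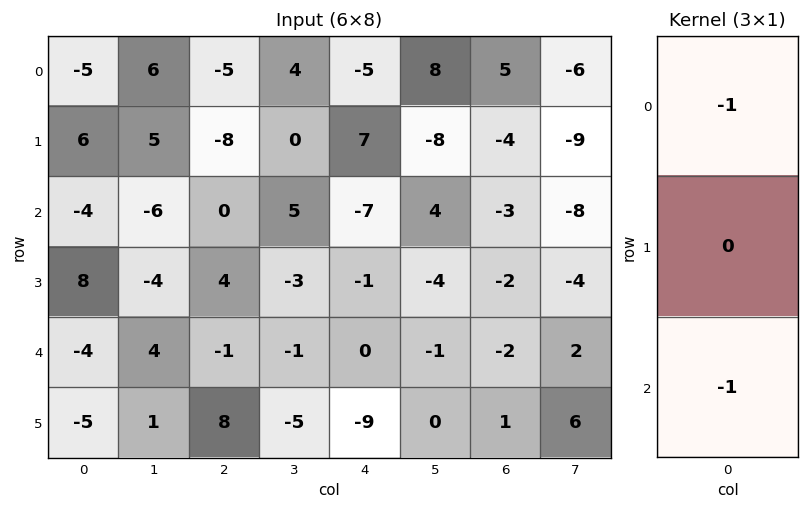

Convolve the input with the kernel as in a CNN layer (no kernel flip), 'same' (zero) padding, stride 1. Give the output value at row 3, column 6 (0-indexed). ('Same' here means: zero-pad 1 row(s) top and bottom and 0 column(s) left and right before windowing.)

The receptive field on the zero-padded input at this output position is [-3 / -2 / -2]. Elementwise product with the kernel and sum: -3·-1 + -2·-1.

5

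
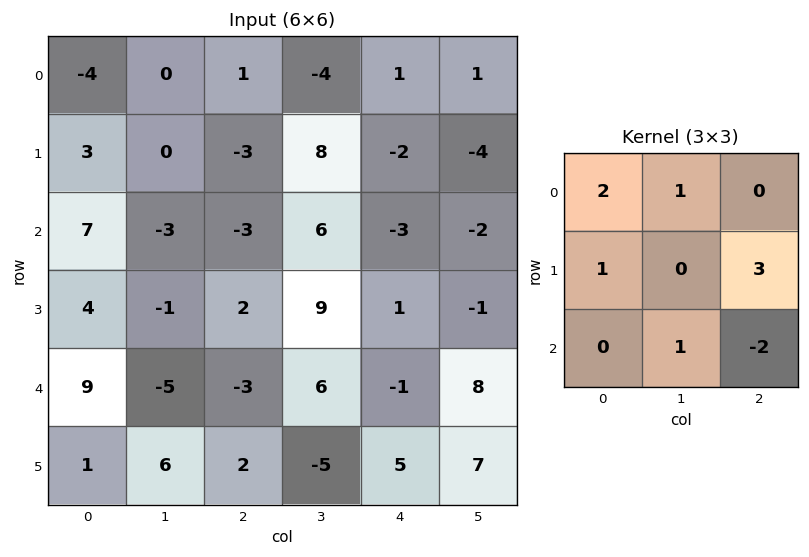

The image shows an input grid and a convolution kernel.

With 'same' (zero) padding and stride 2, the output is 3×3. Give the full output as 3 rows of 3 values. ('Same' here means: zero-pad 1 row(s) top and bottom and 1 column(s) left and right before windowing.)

Output[0,0]: The receptive field on the zero-padded input at this output position is [0 0 0 / 0 -4 0 / 0 3 0]. Elementwise product with the kernel and sum: 0·2 + 0·1 + 0·1 + 0·3 + 3·1 + 0·-2.
Output[0,1]: The receptive field on the zero-padded input at this output position is [0 0 0 / 0 1 -4 / 0 -3 8]. Elementwise product with the kernel and sum: 0·2 + 0·1 + 0·1 + -4·3 + -3·1 + 8·-2.

3 -31 5
0 -4 17
-22 25 40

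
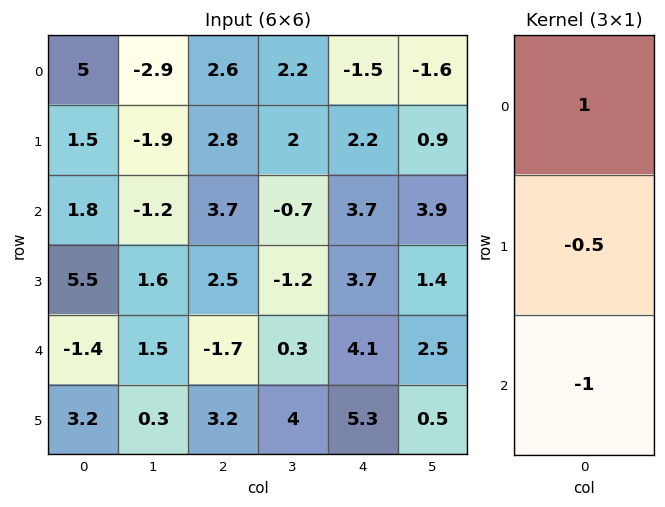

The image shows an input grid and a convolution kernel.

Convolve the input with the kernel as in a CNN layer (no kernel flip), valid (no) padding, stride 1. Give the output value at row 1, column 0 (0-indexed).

-4.9

The receptive field on the input at this output position is [1.5 / 1.8 / 5.5]. Elementwise product with the kernel and sum: 1.5·1 + 1.8·-0.5 + 5.5·-1.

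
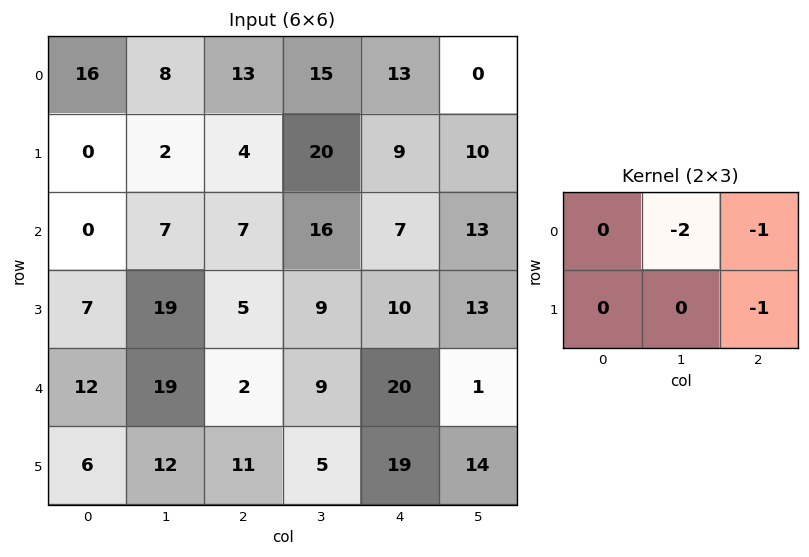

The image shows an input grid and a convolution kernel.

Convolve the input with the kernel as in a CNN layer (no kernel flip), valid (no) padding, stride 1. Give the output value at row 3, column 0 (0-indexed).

-45

The receptive field on the input at this output position is [7 19 5 / 12 19 2]. Elementwise product with the kernel and sum: 19·-2 + 5·-1 + 2·-1.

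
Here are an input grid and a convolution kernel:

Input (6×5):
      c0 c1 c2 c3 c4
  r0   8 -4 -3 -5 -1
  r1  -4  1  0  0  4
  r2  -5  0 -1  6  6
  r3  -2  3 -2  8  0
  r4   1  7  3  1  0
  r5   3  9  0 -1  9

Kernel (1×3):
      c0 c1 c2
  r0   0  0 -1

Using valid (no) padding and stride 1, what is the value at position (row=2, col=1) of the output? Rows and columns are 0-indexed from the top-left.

The receptive field on the input at this output position is [0 -1 6]. Elementwise product with the kernel and sum: 6·-1.

-6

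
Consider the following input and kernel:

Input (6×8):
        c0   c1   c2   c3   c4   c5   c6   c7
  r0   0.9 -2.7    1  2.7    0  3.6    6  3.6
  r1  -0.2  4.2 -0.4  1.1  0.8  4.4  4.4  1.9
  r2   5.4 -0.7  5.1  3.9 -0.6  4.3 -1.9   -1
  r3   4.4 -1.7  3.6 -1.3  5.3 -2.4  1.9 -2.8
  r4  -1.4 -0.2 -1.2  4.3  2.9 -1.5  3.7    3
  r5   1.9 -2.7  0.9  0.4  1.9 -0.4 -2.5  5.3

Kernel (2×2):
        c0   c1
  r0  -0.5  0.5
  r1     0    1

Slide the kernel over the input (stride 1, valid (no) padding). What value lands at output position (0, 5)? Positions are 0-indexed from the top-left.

The receptive field on the input at this output position is [3.6 6 / 4.4 4.4]. Elementwise product with the kernel and sum: 3.6·-0.5 + 6·0.5 + 4.4·1.

5.6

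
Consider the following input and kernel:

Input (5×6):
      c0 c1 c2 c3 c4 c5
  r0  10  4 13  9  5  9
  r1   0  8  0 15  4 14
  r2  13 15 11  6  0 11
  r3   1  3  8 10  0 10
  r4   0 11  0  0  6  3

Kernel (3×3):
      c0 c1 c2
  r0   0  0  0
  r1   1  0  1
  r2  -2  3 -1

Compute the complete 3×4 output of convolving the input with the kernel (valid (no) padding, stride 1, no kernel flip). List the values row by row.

8 20 0 6
23 29 25 -13
42 -9 2 35

Output[0,0]: The receptive field on the input at this output position is [10 4 13 / 0 8 0 / 13 15 11]. Elementwise product with the kernel and sum: 0·1 + 0·1 + 13·-2 + 15·3 + 11·-1.
Output[0,1]: The receptive field on the input at this output position is [4 13 9 / 8 0 15 / 15 11 6]. Elementwise product with the kernel and sum: 8·1 + 15·1 + 15·-2 + 11·3 + 6·-1.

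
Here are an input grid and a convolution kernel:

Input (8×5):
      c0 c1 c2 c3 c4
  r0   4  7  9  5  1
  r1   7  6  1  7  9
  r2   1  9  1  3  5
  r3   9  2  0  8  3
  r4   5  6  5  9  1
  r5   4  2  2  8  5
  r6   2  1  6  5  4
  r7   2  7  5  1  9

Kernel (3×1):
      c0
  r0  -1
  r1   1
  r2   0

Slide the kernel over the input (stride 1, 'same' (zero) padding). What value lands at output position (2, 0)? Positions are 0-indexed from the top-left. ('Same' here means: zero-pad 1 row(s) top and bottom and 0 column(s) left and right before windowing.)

The receptive field on the zero-padded input at this output position is [7 / 1 / 9]. Elementwise product with the kernel and sum: 7·-1 + 1·1.

-6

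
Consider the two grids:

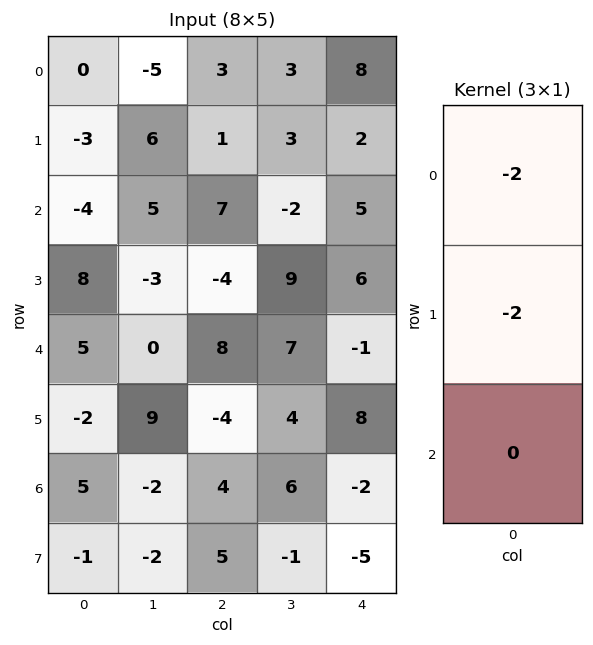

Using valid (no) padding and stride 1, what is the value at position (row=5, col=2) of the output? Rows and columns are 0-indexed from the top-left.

The receptive field on the input at this output position is [-4 / 4 / 5]. Elementwise product with the kernel and sum: -4·-2 + 4·-2.

0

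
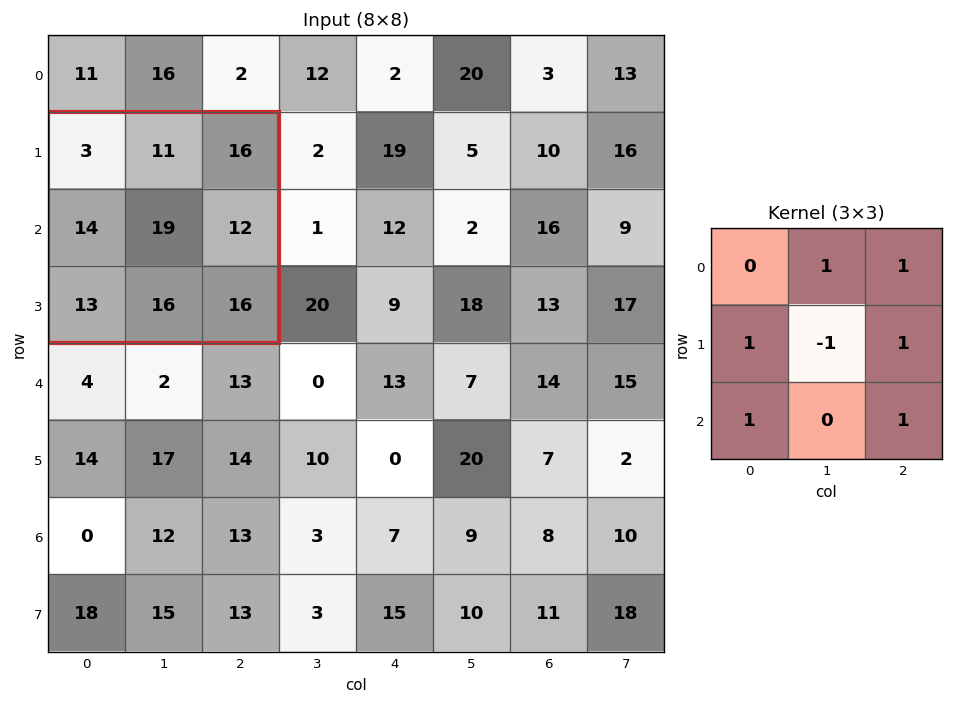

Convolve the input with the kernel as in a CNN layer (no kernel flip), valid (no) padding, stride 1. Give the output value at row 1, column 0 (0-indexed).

63

The receptive field on the input at this output position is [3 11 16 / 14 19 12 / 13 16 16]. Elementwise product with the kernel and sum: 11·1 + 16·1 + 14·1 + 19·-1 + 12·1 + 13·1 + 16·1.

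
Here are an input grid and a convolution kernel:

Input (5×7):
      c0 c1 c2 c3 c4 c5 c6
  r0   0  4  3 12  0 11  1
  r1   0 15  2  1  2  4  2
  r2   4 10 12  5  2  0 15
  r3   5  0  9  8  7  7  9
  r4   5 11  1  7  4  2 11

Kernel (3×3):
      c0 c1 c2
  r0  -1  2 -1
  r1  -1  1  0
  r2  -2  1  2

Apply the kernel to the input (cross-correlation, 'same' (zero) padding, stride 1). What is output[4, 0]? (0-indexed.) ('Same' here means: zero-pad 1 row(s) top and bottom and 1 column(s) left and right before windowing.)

15

The receptive field on the zero-padded input at this output position is [0 5 0 / 0 5 11 / 0 0 0]. Elementwise product with the kernel and sum: 0·-1 + 5·2 + 0·-1 + 0·-1 + 5·1 + 0·-2 + 0·1 + 0·2.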